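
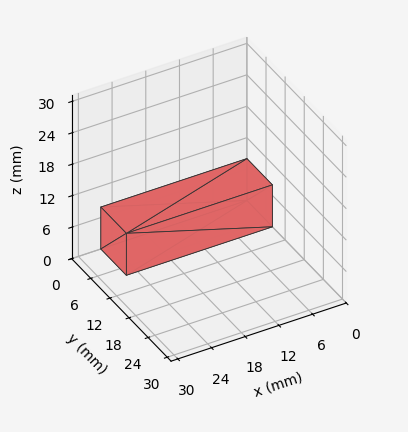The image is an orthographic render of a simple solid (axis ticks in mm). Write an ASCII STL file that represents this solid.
Reading the render: the shape is a rectangular box, roughly 26 × 8 mm footprint and 8 mm tall (dimensions read to the nearest mm from the axis ticks). For the STL, each face is triangulated and given an outward normal.

solid part
  facet normal 0.0000 0.0000 -1.0000
    outer loop
      vertex 26.000 8.000 0.000
      vertex 26.000 0.000 0.000
      vertex 0.000 0.000 0.000
    endloop
  endfacet
  facet normal 0.0000 0.0000 -1.0000
    outer loop
      vertex 0.000 8.000 0.000
      vertex 26.000 8.000 0.000
      vertex 0.000 0.000 0.000
    endloop
  endfacet
  facet normal 0.0000 0.0000 1.0000
    outer loop
      vertex 0.000 0.000 8.000
      vertex 26.000 0.000 8.000
      vertex 26.000 8.000 8.000
    endloop
  endfacet
  facet normal 0.0000 0.0000 1.0000
    outer loop
      vertex 0.000 0.000 8.000
      vertex 26.000 8.000 8.000
      vertex 0.000 8.000 8.000
    endloop
  endfacet
  facet normal 0.0000 -1.0000 0.0000
    outer loop
      vertex 0.000 0.000 0.000
      vertex 26.000 0.000 0.000
      vertex 26.000 0.000 8.000
    endloop
  endfacet
  facet normal 0.0000 -1.0000 0.0000
    outer loop
      vertex 0.000 0.000 0.000
      vertex 26.000 0.000 8.000
      vertex 0.000 0.000 8.000
    endloop
  endfacet
  facet normal 0.0000 1.0000 0.0000
    outer loop
      vertex 26.000 8.000 8.000
      vertex 26.000 8.000 0.000
      vertex 0.000 8.000 0.000
    endloop
  endfacet
  facet normal 0.0000 1.0000 0.0000
    outer loop
      vertex 0.000 8.000 8.000
      vertex 26.000 8.000 8.000
      vertex 0.000 8.000 0.000
    endloop
  endfacet
  facet normal -1.0000 0.0000 0.0000
    outer loop
      vertex 0.000 8.000 8.000
      vertex 0.000 8.000 0.000
      vertex 0.000 0.000 0.000
    endloop
  endfacet
  facet normal -1.0000 0.0000 0.0000
    outer loop
      vertex 0.000 0.000 8.000
      vertex 0.000 8.000 8.000
      vertex 0.000 0.000 0.000
    endloop
  endfacet
  facet normal 1.0000 0.0000 0.0000
    outer loop
      vertex 26.000 0.000 0.000
      vertex 26.000 8.000 0.000
      vertex 26.000 8.000 8.000
    endloop
  endfacet
  facet normal 1.0000 0.0000 0.0000
    outer loop
      vertex 26.000 0.000 0.000
      vertex 26.000 8.000 8.000
      vertex 26.000 0.000 8.000
    endloop
  endfacet
endsolid part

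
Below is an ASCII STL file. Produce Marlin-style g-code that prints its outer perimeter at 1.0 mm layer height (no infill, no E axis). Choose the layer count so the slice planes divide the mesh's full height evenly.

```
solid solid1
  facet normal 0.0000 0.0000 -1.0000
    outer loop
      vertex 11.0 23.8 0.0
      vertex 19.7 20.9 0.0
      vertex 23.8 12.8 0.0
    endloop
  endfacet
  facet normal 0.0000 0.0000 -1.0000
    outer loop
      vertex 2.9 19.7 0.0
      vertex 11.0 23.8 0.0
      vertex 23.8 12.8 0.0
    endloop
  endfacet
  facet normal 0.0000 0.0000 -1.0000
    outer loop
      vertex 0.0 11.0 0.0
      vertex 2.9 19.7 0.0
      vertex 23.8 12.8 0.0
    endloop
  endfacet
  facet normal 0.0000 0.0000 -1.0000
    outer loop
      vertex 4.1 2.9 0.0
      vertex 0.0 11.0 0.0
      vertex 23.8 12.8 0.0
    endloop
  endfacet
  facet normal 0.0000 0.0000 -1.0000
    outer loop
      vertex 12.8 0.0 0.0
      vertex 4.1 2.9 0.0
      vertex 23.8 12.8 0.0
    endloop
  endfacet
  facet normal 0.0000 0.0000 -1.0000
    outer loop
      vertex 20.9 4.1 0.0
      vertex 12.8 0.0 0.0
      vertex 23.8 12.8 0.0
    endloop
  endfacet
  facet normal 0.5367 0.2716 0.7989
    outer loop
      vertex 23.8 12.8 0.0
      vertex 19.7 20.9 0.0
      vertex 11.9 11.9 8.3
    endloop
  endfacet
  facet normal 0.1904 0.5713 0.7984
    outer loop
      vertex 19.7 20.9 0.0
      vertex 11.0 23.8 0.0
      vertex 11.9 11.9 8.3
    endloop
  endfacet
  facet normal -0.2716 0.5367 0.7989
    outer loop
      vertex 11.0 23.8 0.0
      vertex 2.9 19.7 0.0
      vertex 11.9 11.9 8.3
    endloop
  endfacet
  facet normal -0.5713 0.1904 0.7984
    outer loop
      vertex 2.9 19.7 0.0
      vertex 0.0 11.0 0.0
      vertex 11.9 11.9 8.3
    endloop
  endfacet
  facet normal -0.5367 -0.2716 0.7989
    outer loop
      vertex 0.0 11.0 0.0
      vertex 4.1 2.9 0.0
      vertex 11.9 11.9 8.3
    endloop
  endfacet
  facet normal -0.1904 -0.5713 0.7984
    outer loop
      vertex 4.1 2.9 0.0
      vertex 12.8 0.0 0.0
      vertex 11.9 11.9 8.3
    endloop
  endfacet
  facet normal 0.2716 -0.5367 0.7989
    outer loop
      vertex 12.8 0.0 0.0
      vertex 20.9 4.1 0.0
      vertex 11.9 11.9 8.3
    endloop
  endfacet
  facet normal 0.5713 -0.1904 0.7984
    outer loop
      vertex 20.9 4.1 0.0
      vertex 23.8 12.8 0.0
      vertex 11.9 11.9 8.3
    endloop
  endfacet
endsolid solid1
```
; perimeter-only toolpath
G21 ; units = mm
G90 ; absolute positioning
G28 ; home
; layer 1
G0 Z1.0
G0 X22.3 Y12.7
G1 X18.7 Y19.8
G1 X11.1 Y22.3
G1 X4.0 Y18.7
G1 X1.5 Y11.1
G1 X5.1 Y4.0
G1 X12.7 Y1.5
G1 X19.8 Y5.1
G1 X22.3 Y12.7
; layer 2
G0 Z2.1
G0 X20.8 Y12.6
G1 X17.8 Y18.6
G1 X11.2 Y20.8
G1 X5.2 Y17.8
G1 X3.0 Y11.2
G1 X6.0 Y5.2
G1 X12.6 Y3.0
G1 X18.6 Y6.0
G1 X20.8 Y12.6
; layer 3
G0 Z3.1
G0 X19.3 Y12.5
G1 X16.8 Y17.5
G1 X11.3 Y19.3
G1 X6.3 Y16.8
G1 X4.5 Y11.3
G1 X7.0 Y6.3
G1 X12.5 Y4.5
G1 X17.5 Y7.0
G1 X19.3 Y12.5
; layer 4
G0 Z4.2
G0 X17.9 Y12.4
G1 X15.8 Y16.4
G1 X11.4 Y17.9
G1 X7.4 Y15.8
G1 X6.0 Y11.4
G1 X8.0 Y7.4
G1 X12.4 Y6.0
G1 X16.4 Y8.0
G1 X17.9 Y12.4
; layer 5
G0 Z5.2
G0 X16.4 Y12.2
G1 X14.8 Y15.3
G1 X11.6 Y16.4
G1 X8.5 Y14.8
G1 X7.4 Y11.6
G1 X9.0 Y8.5
G1 X12.2 Y7.4
G1 X15.3 Y9.0
G1 X16.4 Y12.2
; layer 6
G0 Z6.2
G0 X14.9 Y12.1
G1 X13.9 Y14.2
G1 X11.7 Y14.9
G1 X9.7 Y13.9
G1 X8.9 Y11.7
G1 X10.0 Y9.7
G1 X12.1 Y8.9
G1 X14.2 Y10.0
G1 X14.9 Y12.1
; layer 7
G0 Z7.3
G0 X13.4 Y12.0
G1 X12.9 Y13.0
G1 X11.8 Y13.4
G1 X10.8 Y12.9
G1 X10.4 Y11.8
G1 X10.9 Y10.8
G1 X12.0 Y10.4
G1 X13.0 Y10.9
G1 X13.4 Y12.0
M2 ; end

The solid is a regular 8-sided pyramid, base circumscribed radius ≈ 11.9 mm, apex at z ≈ 8.3 mm. Slicing at Δz = 1.0 mm — 8 equal slices spanning the solid's height, so layer i sits at z = i·h/8 — gives 7 non-empty perimeters. Each is a 8-segment closed polygon; G0 lifts to the layer z and rapids to the start vertex, then G1 traces the edges. The cross-section shrinks linearly with z (the slice at the apex is degenerate and omitted).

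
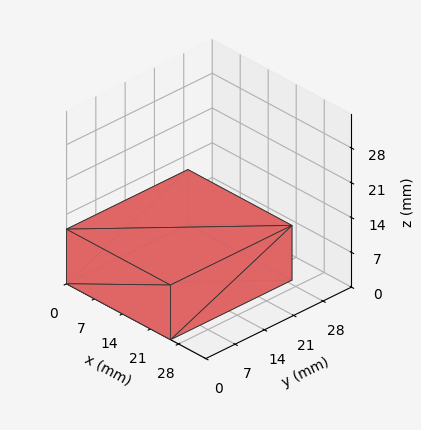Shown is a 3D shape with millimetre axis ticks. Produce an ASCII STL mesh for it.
Reading the render: the shape is a rectangular box, roughly 26 × 29 mm footprint and 11 mm tall (dimensions read to the nearest mm from the axis ticks). For the STL, each face is triangulated and given an outward normal.

solid part
  facet normal 0.0000 0.0000 -1.0000
    outer loop
      vertex 26.000 29.000 0.000
      vertex 26.000 0.000 0.000
      vertex 0.000 0.000 0.000
    endloop
  endfacet
  facet normal 0.0000 0.0000 -1.0000
    outer loop
      vertex 0.000 29.000 0.000
      vertex 26.000 29.000 0.000
      vertex 0.000 0.000 0.000
    endloop
  endfacet
  facet normal 0.0000 0.0000 1.0000
    outer loop
      vertex 0.000 0.000 11.000
      vertex 26.000 0.000 11.000
      vertex 26.000 29.000 11.000
    endloop
  endfacet
  facet normal 0.0000 0.0000 1.0000
    outer loop
      vertex 0.000 0.000 11.000
      vertex 26.000 29.000 11.000
      vertex 0.000 29.000 11.000
    endloop
  endfacet
  facet normal 0.0000 -1.0000 0.0000
    outer loop
      vertex 0.000 0.000 0.000
      vertex 26.000 0.000 0.000
      vertex 26.000 0.000 11.000
    endloop
  endfacet
  facet normal 0.0000 -1.0000 0.0000
    outer loop
      vertex 0.000 0.000 0.000
      vertex 26.000 0.000 11.000
      vertex 0.000 0.000 11.000
    endloop
  endfacet
  facet normal 0.0000 1.0000 0.0000
    outer loop
      vertex 26.000 29.000 11.000
      vertex 26.000 29.000 0.000
      vertex 0.000 29.000 0.000
    endloop
  endfacet
  facet normal 0.0000 1.0000 0.0000
    outer loop
      vertex 0.000 29.000 11.000
      vertex 26.000 29.000 11.000
      vertex 0.000 29.000 0.000
    endloop
  endfacet
  facet normal -1.0000 0.0000 0.0000
    outer loop
      vertex 0.000 29.000 11.000
      vertex 0.000 29.000 0.000
      vertex 0.000 0.000 0.000
    endloop
  endfacet
  facet normal -1.0000 0.0000 0.0000
    outer loop
      vertex 0.000 0.000 11.000
      vertex 0.000 29.000 11.000
      vertex 0.000 0.000 0.000
    endloop
  endfacet
  facet normal 1.0000 0.0000 0.0000
    outer loop
      vertex 26.000 0.000 0.000
      vertex 26.000 29.000 0.000
      vertex 26.000 29.000 11.000
    endloop
  endfacet
  facet normal 1.0000 0.0000 0.0000
    outer loop
      vertex 26.000 0.000 0.000
      vertex 26.000 29.000 11.000
      vertex 26.000 0.000 11.000
    endloop
  endfacet
endsolid part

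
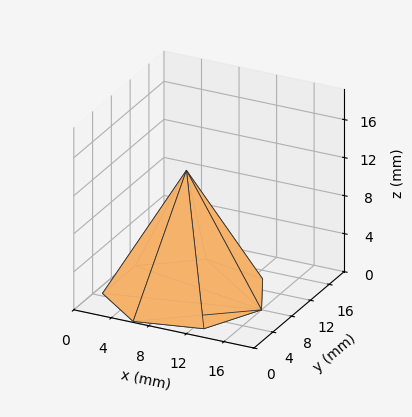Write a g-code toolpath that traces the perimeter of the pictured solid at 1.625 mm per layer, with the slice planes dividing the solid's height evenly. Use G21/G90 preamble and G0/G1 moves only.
Reading the render: the shape is a regular 7-sided pyramid, base circumscribed radius ≈ 8 mm, apex at z ≈ 13 mm (dimensions read to the nearest mm from the axis ticks). For the g-code, the solid's height is divided into equal slices at the stated Δz and each level perimeter traced with G1 moves after a G0 lift.

; perimeter-only toolpath
G21 ; units = mm
G90 ; absolute positioning
G28 ; home
; layer 1
G0 Z1.625
G0 X15.000 Y8.000
G1 X12.364 Y13.473
G1 X6.442 Y14.824
G1 X1.693 Y11.037
G1 X1.693 Y4.963
G1 X6.442 Y1.176
G1 X12.364 Y2.527
G1 X15.000 Y8.000
; layer 2
G0 Z3.250
G0 X14.000 Y8.000
G1 X11.741 Y12.691
G1 X6.665 Y13.849
G1 X2.594 Y10.603
G1 X2.594 Y5.397
G1 X6.665 Y2.151
G1 X11.741 Y3.309
G1 X14.000 Y8.000
; layer 3
G0 Z4.875
G0 X13.000 Y8.000
G1 X11.117 Y11.909
G1 X6.887 Y12.874
G1 X3.495 Y10.169
G1 X3.495 Y5.831
G1 X6.887 Y3.126
G1 X11.117 Y4.091
G1 X13.000 Y8.000
; layer 4
G0 Z6.500
G0 X12.000 Y8.000
G1 X10.494 Y11.128
G1 X7.110 Y11.899
G1 X4.396 Y9.736
G1 X4.396 Y6.264
G1 X7.110 Y4.101
G1 X10.494 Y4.873
G1 X12.000 Y8.000
; layer 5
G0 Z8.125
G0 X11.000 Y8.000
G1 X9.870 Y10.346
G1 X7.332 Y10.925
G1 X5.297 Y9.302
G1 X5.297 Y6.698
G1 X7.332 Y5.075
G1 X9.870 Y5.654
G1 X11.000 Y8.000
; layer 6
G0 Z9.750
G0 X10.000 Y8.000
G1 X9.247 Y9.564
G1 X7.555 Y9.950
G1 X6.198 Y8.868
G1 X6.198 Y7.132
G1 X7.555 Y6.050
G1 X9.247 Y6.436
G1 X10.000 Y8.000
; layer 7
G0 Z11.375
G0 X9.000 Y8.000
G1 X8.623 Y8.782
G1 X7.777 Y8.975
G1 X7.099 Y8.434
G1 X7.099 Y7.566
G1 X7.777 Y7.025
G1 X8.623 Y7.218
G1 X9.000 Y8.000
M2 ; end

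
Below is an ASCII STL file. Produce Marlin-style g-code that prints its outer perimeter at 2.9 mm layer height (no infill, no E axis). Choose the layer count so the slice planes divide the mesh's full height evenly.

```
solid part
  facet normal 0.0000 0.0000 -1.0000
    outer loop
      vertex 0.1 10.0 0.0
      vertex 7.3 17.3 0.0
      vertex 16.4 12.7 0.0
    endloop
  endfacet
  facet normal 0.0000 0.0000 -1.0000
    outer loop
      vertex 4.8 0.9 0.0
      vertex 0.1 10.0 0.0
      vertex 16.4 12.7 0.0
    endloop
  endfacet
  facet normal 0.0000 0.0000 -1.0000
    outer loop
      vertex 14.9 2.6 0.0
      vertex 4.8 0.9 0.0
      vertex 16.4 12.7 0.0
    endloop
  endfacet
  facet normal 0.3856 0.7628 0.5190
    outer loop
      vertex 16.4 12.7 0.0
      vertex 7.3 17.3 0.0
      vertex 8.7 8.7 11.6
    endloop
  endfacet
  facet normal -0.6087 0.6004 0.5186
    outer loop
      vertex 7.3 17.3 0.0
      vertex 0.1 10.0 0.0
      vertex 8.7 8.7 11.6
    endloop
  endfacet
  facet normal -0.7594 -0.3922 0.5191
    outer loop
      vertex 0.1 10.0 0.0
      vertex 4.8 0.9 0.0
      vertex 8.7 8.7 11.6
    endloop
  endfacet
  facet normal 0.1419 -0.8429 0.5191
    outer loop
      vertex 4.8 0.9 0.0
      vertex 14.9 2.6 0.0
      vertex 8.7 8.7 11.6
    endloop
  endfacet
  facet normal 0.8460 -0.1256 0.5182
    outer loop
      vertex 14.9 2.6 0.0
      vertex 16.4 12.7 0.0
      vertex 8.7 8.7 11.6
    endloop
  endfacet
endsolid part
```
; perimeter-only toolpath
G21 ; units = mm
G90 ; absolute positioning
G28 ; home
; layer 1
G0 Z2.9
G0 X14.5 Y11.7
G1 X7.6 Y15.2
G1 X2.2 Y9.7
G1 X5.8 Y2.8
G1 X13.4 Y4.1
G1 X14.5 Y11.7
; layer 2
G0 Z5.8
G0 X12.5 Y10.7
G1 X8.0 Y13.0
G1 X4.4 Y9.3
G1 X6.8 Y4.8
G1 X11.8 Y5.6
G1 X12.5 Y10.7
; layer 3
G0 Z8.7
G0 X10.6 Y9.7
G1 X8.3 Y10.8
G1 X6.5 Y9.0
G1 X7.7 Y6.7
G1 X10.2 Y7.2
G1 X10.6 Y9.7
M2 ; end

The solid is a regular 5-sided pyramid, base circumscribed radius ≈ 8.7 mm, apex at z ≈ 11.6 mm. Slicing at Δz = 2.9 mm — 4 equal slices spanning the solid's height, so layer i sits at z = i·h/4 — gives 3 non-empty perimeters. Each is a 5-segment closed polygon; G0 lifts to the layer z and rapids to the start vertex, then G1 traces the edges. The cross-section shrinks linearly with z (the slice at the apex is degenerate and omitted).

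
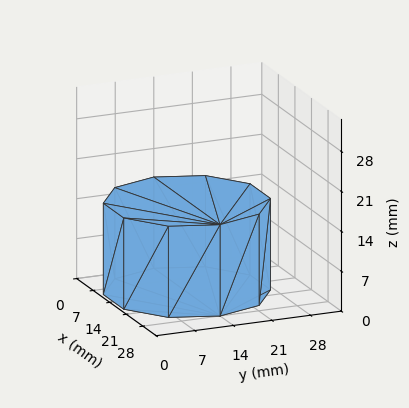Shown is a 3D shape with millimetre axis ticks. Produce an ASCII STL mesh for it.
Reading the render: the shape is a regular 10-sided prism (a cylinder approximated with 10 flat sides), circumscribed radius ≈ 14 mm, height ≈ 16 mm (dimensions read to the nearest mm from the axis ticks). For the STL, each face is triangulated and given an outward normal.

solid part
  facet normal 0.0000 0.0000 -1.0000
    outer loop
      vertex 18.326 27.315 0.000
      vertex 25.326 22.229 0.000
      vertex 28.000 14.000 0.000
    endloop
  endfacet
  facet normal 0.0000 0.0000 -1.0000
    outer loop
      vertex 9.674 27.315 0.000
      vertex 18.326 27.315 0.000
      vertex 28.000 14.000 0.000
    endloop
  endfacet
  facet normal 0.0000 0.0000 -1.0000
    outer loop
      vertex 2.674 22.229 0.000
      vertex 9.674 27.315 0.000
      vertex 28.000 14.000 0.000
    endloop
  endfacet
  facet normal 0.0000 0.0000 -1.0000
    outer loop
      vertex 0.000 14.000 0.000
      vertex 2.674 22.229 0.000
      vertex 28.000 14.000 0.000
    endloop
  endfacet
  facet normal 0.0000 0.0000 -1.0000
    outer loop
      vertex 2.674 5.771 0.000
      vertex 0.000 14.000 0.000
      vertex 28.000 14.000 0.000
    endloop
  endfacet
  facet normal 0.0000 0.0000 -1.0000
    outer loop
      vertex 9.674 0.685 0.000
      vertex 2.674 5.771 0.000
      vertex 28.000 14.000 0.000
    endloop
  endfacet
  facet normal 0.0000 0.0000 -1.0000
    outer loop
      vertex 18.326 0.685 0.000
      vertex 9.674 0.685 0.000
      vertex 28.000 14.000 0.000
    endloop
  endfacet
  facet normal 0.0000 0.0000 -1.0000
    outer loop
      vertex 25.326 5.771 0.000
      vertex 18.326 0.685 0.000
      vertex 28.000 14.000 0.000
    endloop
  endfacet
  facet normal 0.0000 0.0000 1.0000
    outer loop
      vertex 28.000 14.000 16.000
      vertex 25.326 22.229 16.000
      vertex 18.326 27.315 16.000
    endloop
  endfacet
  facet normal 0.0000 0.0000 1.0000
    outer loop
      vertex 28.000 14.000 16.000
      vertex 18.326 27.315 16.000
      vertex 9.674 27.315 16.000
    endloop
  endfacet
  facet normal 0.0000 0.0000 1.0000
    outer loop
      vertex 28.000 14.000 16.000
      vertex 9.674 27.315 16.000
      vertex 2.674 22.229 16.000
    endloop
  endfacet
  facet normal 0.0000 0.0000 1.0000
    outer loop
      vertex 28.000 14.000 16.000
      vertex 2.674 22.229 16.000
      vertex 0.000 14.000 16.000
    endloop
  endfacet
  facet normal 0.0000 0.0000 1.0000
    outer loop
      vertex 28.000 14.000 16.000
      vertex 0.000 14.000 16.000
      vertex 2.674 5.771 16.000
    endloop
  endfacet
  facet normal 0.0000 0.0000 1.0000
    outer loop
      vertex 28.000 14.000 16.000
      vertex 2.674 5.771 16.000
      vertex 9.674 0.685 16.000
    endloop
  endfacet
  facet normal 0.0000 0.0000 1.0000
    outer loop
      vertex 28.000 14.000 16.000
      vertex 9.674 0.685 16.000
      vertex 18.326 0.685 16.000
    endloop
  endfacet
  facet normal 0.0000 0.0000 1.0000
    outer loop
      vertex 28.000 14.000 16.000
      vertex 18.326 0.685 16.000
      vertex 25.326 5.771 16.000
    endloop
  endfacet
  facet normal 0.9510 0.3090 0.0000
    outer loop
      vertex 28.000 14.000 0.000
      vertex 25.326 22.229 0.000
      vertex 25.326 22.229 16.000
    endloop
  endfacet
  facet normal 0.9510 0.3090 0.0000
    outer loop
      vertex 28.000 14.000 0.000
      vertex 25.326 22.229 16.000
      vertex 28.000 14.000 16.000
    endloop
  endfacet
  facet normal 0.5878 0.8090 0.0000
    outer loop
      vertex 25.326 22.229 0.000
      vertex 18.326 27.315 0.000
      vertex 18.326 27.315 16.000
    endloop
  endfacet
  facet normal 0.5878 0.8090 0.0000
    outer loop
      vertex 25.326 22.229 0.000
      vertex 18.326 27.315 16.000
      vertex 25.326 22.229 16.000
    endloop
  endfacet
  facet normal 0.0000 1.0000 0.0000
    outer loop
      vertex 18.326 27.315 0.000
      vertex 9.674 27.315 0.000
      vertex 9.674 27.315 16.000
    endloop
  endfacet
  facet normal 0.0000 1.0000 0.0000
    outer loop
      vertex 18.326 27.315 0.000
      vertex 9.674 27.315 16.000
      vertex 18.326 27.315 16.000
    endloop
  endfacet
  facet normal -0.5878 0.8090 0.0000
    outer loop
      vertex 9.674 27.315 0.000
      vertex 2.674 22.229 0.000
      vertex 2.674 22.229 16.000
    endloop
  endfacet
  facet normal -0.5878 0.8090 0.0000
    outer loop
      vertex 9.674 27.315 0.000
      vertex 2.674 22.229 16.000
      vertex 9.674 27.315 16.000
    endloop
  endfacet
  facet normal -0.9510 0.3090 0.0000
    outer loop
      vertex 2.674 22.229 0.000
      vertex 0.000 14.000 0.000
      vertex 0.000 14.000 16.000
    endloop
  endfacet
  facet normal -0.9510 0.3090 0.0000
    outer loop
      vertex 2.674 22.229 0.000
      vertex 0.000 14.000 16.000
      vertex 2.674 22.229 16.000
    endloop
  endfacet
  facet normal -0.9510 -0.3090 0.0000
    outer loop
      vertex 0.000 14.000 0.000
      vertex 2.674 5.771 0.000
      vertex 2.674 5.771 16.000
    endloop
  endfacet
  facet normal -0.9510 -0.3090 0.0000
    outer loop
      vertex 0.000 14.000 0.000
      vertex 2.674 5.771 16.000
      vertex 0.000 14.000 16.000
    endloop
  endfacet
  facet normal -0.5878 -0.8090 0.0000
    outer loop
      vertex 2.674 5.771 0.000
      vertex 9.674 0.685 0.000
      vertex 9.674 0.685 16.000
    endloop
  endfacet
  facet normal -0.5878 -0.8090 0.0000
    outer loop
      vertex 2.674 5.771 0.000
      vertex 9.674 0.685 16.000
      vertex 2.674 5.771 16.000
    endloop
  endfacet
  facet normal 0.0000 -1.0000 0.0000
    outer loop
      vertex 9.674 0.685 0.000
      vertex 18.326 0.685 0.000
      vertex 18.326 0.685 16.000
    endloop
  endfacet
  facet normal 0.0000 -1.0000 0.0000
    outer loop
      vertex 9.674 0.685 0.000
      vertex 18.326 0.685 16.000
      vertex 9.674 0.685 16.000
    endloop
  endfacet
  facet normal 0.5878 -0.8090 0.0000
    outer loop
      vertex 18.326 0.685 0.000
      vertex 25.326 5.771 0.000
      vertex 25.326 5.771 16.000
    endloop
  endfacet
  facet normal 0.5878 -0.8090 0.0000
    outer loop
      vertex 18.326 0.685 0.000
      vertex 25.326 5.771 16.000
      vertex 18.326 0.685 16.000
    endloop
  endfacet
  facet normal 0.9510 -0.3090 0.0000
    outer loop
      vertex 25.326 5.771 0.000
      vertex 28.000 14.000 0.000
      vertex 28.000 14.000 16.000
    endloop
  endfacet
  facet normal 0.9510 -0.3090 0.0000
    outer loop
      vertex 25.326 5.771 0.000
      vertex 28.000 14.000 16.000
      vertex 25.326 5.771 16.000
    endloop
  endfacet
endsolid part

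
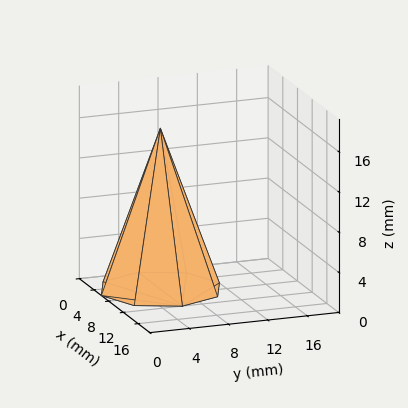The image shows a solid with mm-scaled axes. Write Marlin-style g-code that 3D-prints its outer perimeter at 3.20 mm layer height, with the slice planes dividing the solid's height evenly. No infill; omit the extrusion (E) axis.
Reading the render: the shape is a regular 8-sided pyramid, base circumscribed radius ≈ 6 mm, apex at z ≈ 16 mm (dimensions read to the nearest mm from the axis ticks). For the g-code, the solid's height is divided into equal slices at the stated Δz and each level perimeter traced with G1 moves after a G0 lift.

; perimeter-only toolpath
G21 ; units = mm
G90 ; absolute positioning
G28 ; home
; layer 1
G0 Z3.20
G0 X10.80 Y6.00
G1 X9.39 Y9.39
G1 X6.00 Y10.80
G1 X2.61 Y9.39
G1 X1.20 Y6.00
G1 X2.61 Y2.61
G1 X6.00 Y1.20
G1 X9.39 Y2.61
G1 X10.80 Y6.00
; layer 2
G0 Z6.40
G0 X9.60 Y6.00
G1 X8.54 Y8.54
G1 X6.00 Y9.60
G1 X3.46 Y8.54
G1 X2.40 Y6.00
G1 X3.46 Y3.46
G1 X6.00 Y2.40
G1 X8.54 Y3.46
G1 X9.60 Y6.00
; layer 3
G0 Z9.60
G0 X8.40 Y6.00
G1 X7.70 Y7.70
G1 X6.00 Y8.40
G1 X4.30 Y7.70
G1 X3.60 Y6.00
G1 X4.30 Y4.30
G1 X6.00 Y3.60
G1 X7.70 Y4.30
G1 X8.40 Y6.00
; layer 4
G0 Z12.80
G0 X7.20 Y6.00
G1 X6.85 Y6.85
G1 X6.00 Y7.20
G1 X5.15 Y6.85
G1 X4.80 Y6.00
G1 X5.15 Y5.15
G1 X6.00 Y4.80
G1 X6.85 Y5.15
G1 X7.20 Y6.00
M2 ; end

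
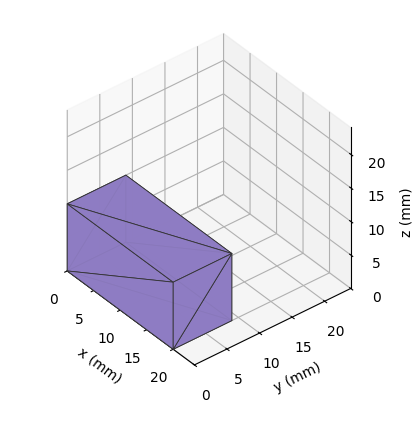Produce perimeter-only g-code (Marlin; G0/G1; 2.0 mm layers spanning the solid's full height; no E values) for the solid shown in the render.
Reading the render: the shape is a rectangular box, roughly 20 × 9 mm footprint and 10 mm tall (dimensions read to the nearest mm from the axis ticks). For the g-code, the solid's height is divided into equal slices at the stated Δz and each level perimeter traced with G1 moves after a G0 lift.

; perimeter-only toolpath
G21 ; units = mm
G90 ; absolute positioning
G28 ; home
; layer 1
G0 Z2.0
G0 X0.0 Y0.0
G1 X20.0 Y0.0
G1 X20.0 Y9.0
G1 X0.0 Y9.0
G1 X0.0 Y0.0
; layer 2
G0 Z4.0
G0 X0.0 Y0.0
G1 X20.0 Y0.0
G1 X20.0 Y9.0
G1 X0.0 Y9.0
G1 X0.0 Y0.0
; layer 3
G0 Z6.0
G0 X0.0 Y0.0
G1 X20.0 Y0.0
G1 X20.0 Y9.0
G1 X0.0 Y9.0
G1 X0.0 Y0.0
; layer 4
G0 Z8.0
G0 X0.0 Y0.0
G1 X20.0 Y0.0
G1 X20.0 Y9.0
G1 X0.0 Y9.0
G1 X0.0 Y0.0
; layer 5
G0 Z10.0
G0 X0.0 Y0.0
G1 X20.0 Y0.0
G1 X20.0 Y9.0
G1 X0.0 Y9.0
G1 X0.0 Y0.0
M2 ; end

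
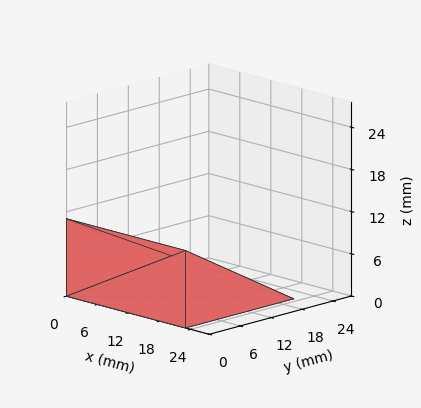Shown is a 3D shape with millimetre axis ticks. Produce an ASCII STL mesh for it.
Reading the render: the shape is a wedge (ramp): 23 × 21 mm base, rising to 11 mm along the y=0 edge and sloping linearly to z=0 at y=21 (dimensions read to the nearest mm from the axis ticks). For the STL, each face is triangulated and given an outward normal.

solid part
  facet normal 0.0000 0.0000 -1.0000
    outer loop
      vertex 23.0 21.0 0.0
      vertex 23.0 0.0 0.0
      vertex 0.0 0.0 0.0
    endloop
  endfacet
  facet normal 0.0000 0.0000 -1.0000
    outer loop
      vertex 0.0 21.0 0.0
      vertex 23.0 21.0 0.0
      vertex 0.0 0.0 0.0
    endloop
  endfacet
  facet normal 0.0000 -1.0000 0.0000
    outer loop
      vertex 0.0 0.0 0.0
      vertex 23.0 0.0 0.0
      vertex 23.0 0.0 11.0
    endloop
  endfacet
  facet normal 0.0000 -1.0000 0.0000
    outer loop
      vertex 0.0 0.0 0.0
      vertex 23.0 0.0 11.0
      vertex 0.0 0.0 11.0
    endloop
  endfacet
  facet normal 0.0000 0.4640 0.8858
    outer loop
      vertex 0.0 0.0 11.0
      vertex 23.0 0.0 11.0
      vertex 23.0 21.0 0.0
    endloop
  endfacet
  facet normal 0.0000 0.4640 0.8858
    outer loop
      vertex 0.0 0.0 11.0
      vertex 23.0 21.0 0.0
      vertex 0.0 21.0 0.0
    endloop
  endfacet
  facet normal -1.0000 0.0000 0.0000
    outer loop
      vertex 0.0 0.0 11.0
      vertex 0.0 21.0 0.0
      vertex 0.0 0.0 0.0
    endloop
  endfacet
  facet normal 1.0000 0.0000 0.0000
    outer loop
      vertex 23.0 0.0 0.0
      vertex 23.0 21.0 0.0
      vertex 23.0 0.0 11.0
    endloop
  endfacet
endsolid part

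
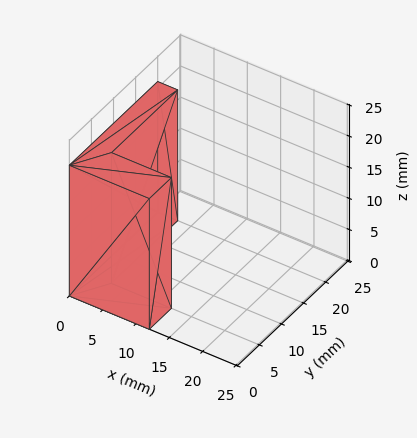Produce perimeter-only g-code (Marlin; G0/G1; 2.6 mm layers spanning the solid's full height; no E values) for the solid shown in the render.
Reading the render: the shape is an L-shaped prism: outer 12 × 20 mm, arm thicknesses ≈ 5 mm (horizontal) and 3 mm (vertical), extruded 21 mm in z (dimensions read to the nearest mm from the axis ticks). For the g-code, the solid's height is divided into equal slices at the stated Δz and each level perimeter traced with G1 moves after a G0 lift.

; perimeter-only toolpath
G21 ; units = mm
G90 ; absolute positioning
G28 ; home
; layer 1
G0 Z2.6
G0 X0.0 Y0.0
G1 X12.0 Y0.0
G1 X12.0 Y5.0
G1 X3.0 Y5.0
G1 X3.0 Y20.0
G1 X0.0 Y20.0
G1 X0.0 Y0.0
; layer 2
G0 Z5.2
G0 X0.0 Y0.0
G1 X12.0 Y0.0
G1 X12.0 Y5.0
G1 X3.0 Y5.0
G1 X3.0 Y20.0
G1 X0.0 Y20.0
G1 X0.0 Y0.0
; layer 3
G0 Z7.9
G0 X0.0 Y0.0
G1 X12.0 Y0.0
G1 X12.0 Y5.0
G1 X3.0 Y5.0
G1 X3.0 Y20.0
G1 X0.0 Y20.0
G1 X0.0 Y0.0
; layer 4
G0 Z10.5
G0 X0.0 Y0.0
G1 X12.0 Y0.0
G1 X12.0 Y5.0
G1 X3.0 Y5.0
G1 X3.0 Y20.0
G1 X0.0 Y20.0
G1 X0.0 Y0.0
; layer 5
G0 Z13.1
G0 X0.0 Y0.0
G1 X12.0 Y0.0
G1 X12.0 Y5.0
G1 X3.0 Y5.0
G1 X3.0 Y20.0
G1 X0.0 Y20.0
G1 X0.0 Y0.0
; layer 6
G0 Z15.8
G0 X0.0 Y0.0
G1 X12.0 Y0.0
G1 X12.0 Y5.0
G1 X3.0 Y5.0
G1 X3.0 Y20.0
G1 X0.0 Y20.0
G1 X0.0 Y0.0
; layer 7
G0 Z18.4
G0 X0.0 Y0.0
G1 X12.0 Y0.0
G1 X12.0 Y5.0
G1 X3.0 Y5.0
G1 X3.0 Y20.0
G1 X0.0 Y20.0
G1 X0.0 Y0.0
; layer 8
G0 Z21.0
G0 X0.0 Y0.0
G1 X12.0 Y0.0
G1 X12.0 Y5.0
G1 X3.0 Y5.0
G1 X3.0 Y20.0
G1 X0.0 Y20.0
G1 X0.0 Y0.0
M2 ; end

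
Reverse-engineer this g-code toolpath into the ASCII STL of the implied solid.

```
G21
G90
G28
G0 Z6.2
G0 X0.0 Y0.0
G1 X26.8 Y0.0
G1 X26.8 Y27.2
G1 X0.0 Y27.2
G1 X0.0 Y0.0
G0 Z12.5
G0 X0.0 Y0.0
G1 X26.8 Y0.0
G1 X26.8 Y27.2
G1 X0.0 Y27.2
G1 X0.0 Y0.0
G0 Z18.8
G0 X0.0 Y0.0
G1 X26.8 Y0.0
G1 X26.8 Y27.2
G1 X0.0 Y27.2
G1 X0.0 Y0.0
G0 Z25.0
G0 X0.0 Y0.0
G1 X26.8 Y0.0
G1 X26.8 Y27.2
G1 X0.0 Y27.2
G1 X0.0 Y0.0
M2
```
solid part
  facet normal 0.0000 0.0000 -1.0000
    outer loop
      vertex 26.8 27.2 0.0
      vertex 26.8 0.0 0.0
      vertex 0.0 0.0 0.0
    endloop
  endfacet
  facet normal 0.0000 0.0000 -1.0000
    outer loop
      vertex 0.0 27.2 0.0
      vertex 26.8 27.2 0.0
      vertex 0.0 0.0 0.0
    endloop
  endfacet
  facet normal 0.0000 0.0000 1.0000
    outer loop
      vertex 0.0 0.0 25.0
      vertex 26.8 0.0 25.0
      vertex 26.8 27.2 25.0
    endloop
  endfacet
  facet normal 0.0000 0.0000 1.0000
    outer loop
      vertex 0.0 0.0 25.0
      vertex 26.8 27.2 25.0
      vertex 0.0 27.2 25.0
    endloop
  endfacet
  facet normal 0.0000 -1.0000 0.0000
    outer loop
      vertex 0.0 0.0 0.0
      vertex 26.8 0.0 0.0
      vertex 26.8 0.0 25.0
    endloop
  endfacet
  facet normal 0.0000 -1.0000 0.0000
    outer loop
      vertex 0.0 0.0 0.0
      vertex 26.8 0.0 25.0
      vertex 0.0 0.0 25.0
    endloop
  endfacet
  facet normal 0.0000 1.0000 0.0000
    outer loop
      vertex 26.8 27.2 25.0
      vertex 26.8 27.2 0.0
      vertex 0.0 27.2 0.0
    endloop
  endfacet
  facet normal 0.0000 1.0000 0.0000
    outer loop
      vertex 0.0 27.2 25.0
      vertex 26.8 27.2 25.0
      vertex 0.0 27.2 0.0
    endloop
  endfacet
  facet normal -1.0000 0.0000 0.0000
    outer loop
      vertex 0.0 27.2 25.0
      vertex 0.0 27.2 0.0
      vertex 0.0 0.0 0.0
    endloop
  endfacet
  facet normal -1.0000 0.0000 0.0000
    outer loop
      vertex 0.0 0.0 25.0
      vertex 0.0 27.2 25.0
      vertex 0.0 0.0 0.0
    endloop
  endfacet
  facet normal 1.0000 0.0000 0.0000
    outer loop
      vertex 26.8 0.0 0.0
      vertex 26.8 27.2 0.0
      vertex 26.8 27.2 25.0
    endloop
  endfacet
  facet normal 1.0000 0.0000 0.0000
    outer loop
      vertex 26.8 0.0 0.0
      vertex 26.8 27.2 25.0
      vertex 26.8 0.0 25.0
    endloop
  endfacet
endsolid part

The G0 Z moves step by Δz≈6.2 mm. Every layer's G1 loop is the same polygon, so the solid is a straight extrusion of it from z=0 to z≈25. Closing with flat bottom and top caps and triangulating gives 12 facets — a rectangular box, roughly 26.8 × 27.2 mm footprint and 25 mm tall.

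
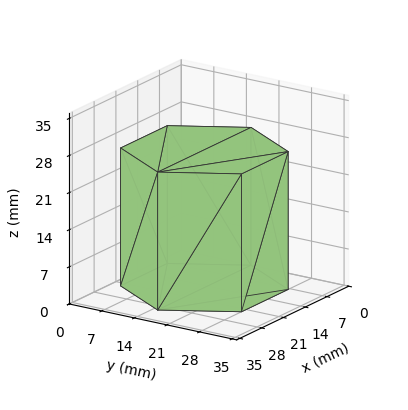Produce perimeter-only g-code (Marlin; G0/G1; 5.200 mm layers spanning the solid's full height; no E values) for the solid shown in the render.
Reading the render: the shape is a regular 6-sided prism (a cylinder approximated with 6 flat sides), circumscribed radius ≈ 15 mm, height ≈ 26 mm (dimensions read to the nearest mm from the axis ticks). For the g-code, the solid's height is divided into equal slices at the stated Δz and each level perimeter traced with G1 moves after a G0 lift.

; perimeter-only toolpath
G21 ; units = mm
G90 ; absolute positioning
G28 ; home
; layer 1
G0 Z5.200
G0 X30.000 Y15.000
G1 X22.500 Y27.990
G1 X7.500 Y27.990
G1 X0.000 Y15.000
G1 X7.500 Y2.010
G1 X22.500 Y2.010
G1 X30.000 Y15.000
; layer 2
G0 Z10.400
G0 X30.000 Y15.000
G1 X22.500 Y27.990
G1 X7.500 Y27.990
G1 X0.000 Y15.000
G1 X7.500 Y2.010
G1 X22.500 Y2.010
G1 X30.000 Y15.000
; layer 3
G0 Z15.600
G0 X30.000 Y15.000
G1 X22.500 Y27.990
G1 X7.500 Y27.990
G1 X0.000 Y15.000
G1 X7.500 Y2.010
G1 X22.500 Y2.010
G1 X30.000 Y15.000
; layer 4
G0 Z20.800
G0 X30.000 Y15.000
G1 X22.500 Y27.990
G1 X7.500 Y27.990
G1 X0.000 Y15.000
G1 X7.500 Y2.010
G1 X22.500 Y2.010
G1 X30.000 Y15.000
; layer 5
G0 Z26.000
G0 X30.000 Y15.000
G1 X22.500 Y27.990
G1 X7.500 Y27.990
G1 X0.000 Y15.000
G1 X7.500 Y2.010
G1 X22.500 Y2.010
G1 X30.000 Y15.000
M2 ; end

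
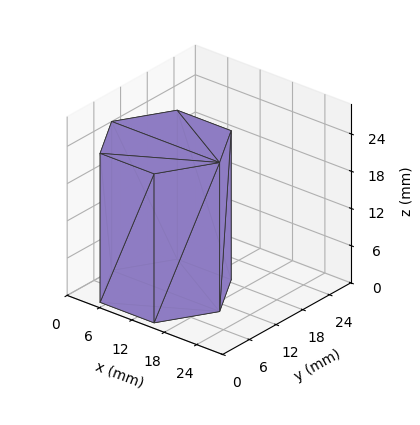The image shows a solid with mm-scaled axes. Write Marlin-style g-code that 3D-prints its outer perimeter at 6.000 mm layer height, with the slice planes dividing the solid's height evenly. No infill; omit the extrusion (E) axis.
Reading the render: the shape is a regular 6-sided prism (a cylinder approximated with 6 flat sides), circumscribed radius ≈ 10 mm, height ≈ 24 mm (dimensions read to the nearest mm from the axis ticks). For the g-code, the solid's height is divided into equal slices at the stated Δz and each level perimeter traced with G1 moves after a G0 lift.

; perimeter-only toolpath
G21 ; units = mm
G90 ; absolute positioning
G28 ; home
; layer 1
G0 Z6.000
G0 X20.000 Y10.000
G1 X15.000 Y18.660
G1 X5.000 Y18.660
G1 X0.000 Y10.000
G1 X5.000 Y1.340
G1 X15.000 Y1.340
G1 X20.000 Y10.000
; layer 2
G0 Z12.000
G0 X20.000 Y10.000
G1 X15.000 Y18.660
G1 X5.000 Y18.660
G1 X0.000 Y10.000
G1 X5.000 Y1.340
G1 X15.000 Y1.340
G1 X20.000 Y10.000
; layer 3
G0 Z18.000
G0 X20.000 Y10.000
G1 X15.000 Y18.660
G1 X5.000 Y18.660
G1 X0.000 Y10.000
G1 X5.000 Y1.340
G1 X15.000 Y1.340
G1 X20.000 Y10.000
; layer 4
G0 Z24.000
G0 X20.000 Y10.000
G1 X15.000 Y18.660
G1 X5.000 Y18.660
G1 X0.000 Y10.000
G1 X5.000 Y1.340
G1 X15.000 Y1.340
G1 X20.000 Y10.000
M2 ; end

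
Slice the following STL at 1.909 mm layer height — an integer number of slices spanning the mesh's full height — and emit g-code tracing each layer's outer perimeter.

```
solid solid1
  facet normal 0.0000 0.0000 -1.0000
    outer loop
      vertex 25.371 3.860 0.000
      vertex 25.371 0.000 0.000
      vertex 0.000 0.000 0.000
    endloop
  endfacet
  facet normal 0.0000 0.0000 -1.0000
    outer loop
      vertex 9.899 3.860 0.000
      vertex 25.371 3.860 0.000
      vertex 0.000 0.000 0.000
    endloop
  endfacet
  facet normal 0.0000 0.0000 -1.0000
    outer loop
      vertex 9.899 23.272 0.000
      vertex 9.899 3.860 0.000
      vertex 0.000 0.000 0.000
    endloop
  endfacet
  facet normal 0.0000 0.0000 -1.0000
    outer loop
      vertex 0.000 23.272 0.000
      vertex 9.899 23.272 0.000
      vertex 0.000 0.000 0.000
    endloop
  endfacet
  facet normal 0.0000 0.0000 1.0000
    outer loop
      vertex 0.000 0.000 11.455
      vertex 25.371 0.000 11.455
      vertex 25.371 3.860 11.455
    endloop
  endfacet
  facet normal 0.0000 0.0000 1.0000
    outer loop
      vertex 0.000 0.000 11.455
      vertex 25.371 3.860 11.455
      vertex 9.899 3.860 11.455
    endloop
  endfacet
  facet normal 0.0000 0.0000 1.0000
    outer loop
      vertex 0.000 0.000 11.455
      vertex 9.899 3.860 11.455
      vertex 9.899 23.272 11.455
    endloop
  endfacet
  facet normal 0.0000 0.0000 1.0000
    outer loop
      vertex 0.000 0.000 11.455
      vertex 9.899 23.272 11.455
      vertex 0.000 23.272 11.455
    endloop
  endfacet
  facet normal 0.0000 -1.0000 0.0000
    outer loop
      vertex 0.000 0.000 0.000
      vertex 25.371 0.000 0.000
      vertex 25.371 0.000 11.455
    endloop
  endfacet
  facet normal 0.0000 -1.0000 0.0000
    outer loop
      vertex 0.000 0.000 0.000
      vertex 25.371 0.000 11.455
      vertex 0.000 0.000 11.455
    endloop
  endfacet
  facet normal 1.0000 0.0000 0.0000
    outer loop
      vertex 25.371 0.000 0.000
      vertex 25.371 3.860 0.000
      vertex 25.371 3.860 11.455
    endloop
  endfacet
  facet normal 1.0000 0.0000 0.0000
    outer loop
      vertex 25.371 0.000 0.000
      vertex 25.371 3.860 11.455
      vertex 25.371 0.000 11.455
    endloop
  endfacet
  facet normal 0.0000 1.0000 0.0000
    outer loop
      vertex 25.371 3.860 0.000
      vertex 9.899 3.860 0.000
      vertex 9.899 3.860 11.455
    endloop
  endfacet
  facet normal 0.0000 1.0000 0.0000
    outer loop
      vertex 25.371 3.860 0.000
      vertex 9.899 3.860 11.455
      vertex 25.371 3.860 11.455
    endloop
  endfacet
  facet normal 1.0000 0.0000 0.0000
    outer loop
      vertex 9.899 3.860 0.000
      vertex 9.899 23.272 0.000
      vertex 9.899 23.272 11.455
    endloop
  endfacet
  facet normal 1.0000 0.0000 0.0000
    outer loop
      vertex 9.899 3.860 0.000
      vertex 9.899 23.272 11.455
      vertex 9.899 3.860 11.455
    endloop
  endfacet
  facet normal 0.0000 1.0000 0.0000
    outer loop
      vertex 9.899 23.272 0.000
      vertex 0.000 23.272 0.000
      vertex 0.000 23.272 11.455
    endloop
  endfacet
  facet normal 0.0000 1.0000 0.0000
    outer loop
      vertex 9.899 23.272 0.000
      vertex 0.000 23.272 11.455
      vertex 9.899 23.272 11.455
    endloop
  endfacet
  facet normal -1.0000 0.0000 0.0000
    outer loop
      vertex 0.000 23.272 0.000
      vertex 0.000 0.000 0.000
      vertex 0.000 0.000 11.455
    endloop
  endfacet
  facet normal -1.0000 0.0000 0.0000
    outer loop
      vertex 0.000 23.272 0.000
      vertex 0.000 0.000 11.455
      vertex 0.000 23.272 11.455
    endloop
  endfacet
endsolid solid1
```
; perimeter-only toolpath
G21 ; units = mm
G90 ; absolute positioning
G28 ; home
; layer 1
G0 Z1.909
G0 X0.000 Y0.000
G1 X25.371 Y0.000
G1 X25.371 Y3.860
G1 X9.899 Y3.860
G1 X9.899 Y23.272
G1 X0.000 Y23.272
G1 X0.000 Y0.000
; layer 2
G0 Z3.818
G0 X0.000 Y0.000
G1 X25.371 Y0.000
G1 X25.371 Y3.860
G1 X9.899 Y3.860
G1 X9.899 Y23.272
G1 X0.000 Y23.272
G1 X0.000 Y0.000
; layer 3
G0 Z5.728
G0 X0.000 Y0.000
G1 X25.371 Y0.000
G1 X25.371 Y3.860
G1 X9.899 Y3.860
G1 X9.899 Y23.272
G1 X0.000 Y23.272
G1 X0.000 Y0.000
; layer 4
G0 Z7.637
G0 X0.000 Y0.000
G1 X25.371 Y0.000
G1 X25.371 Y3.860
G1 X9.899 Y3.860
G1 X9.899 Y23.272
G1 X0.000 Y23.272
G1 X0.000 Y0.000
; layer 5
G0 Z9.546
G0 X0.000 Y0.000
G1 X25.371 Y0.000
G1 X25.371 Y3.860
G1 X9.899 Y3.860
G1 X9.899 Y23.272
G1 X0.000 Y23.272
G1 X0.000 Y0.000
; layer 6
G0 Z11.455
G0 X0.000 Y0.000
G1 X25.371 Y0.000
G1 X25.371 Y3.860
G1 X9.899 Y3.860
G1 X9.899 Y23.272
G1 X0.000 Y23.272
G1 X0.000 Y0.000
M2 ; end

The solid is an L-shaped prism: outer 25.4 × 23.3 mm, arm thicknesses ≈ 3.86 mm (horizontal) and 9.9 mm (vertical), extruded 11.5 mm in z. Slicing at Δz = 1.909 mm — 6 equal slices spanning the solid's height, so layer i sits at z = i·h/6 — gives 6 non-empty perimeters. Each is a 6-segment closed polygon; G0 lifts to the layer z and rapids to the start vertex, then G1 traces the edges.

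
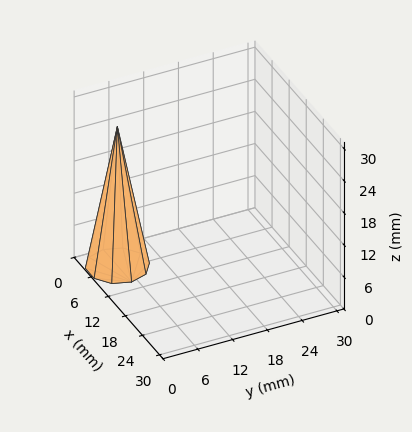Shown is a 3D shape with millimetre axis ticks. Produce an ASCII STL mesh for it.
Reading the render: the shape is a regular 10-sided pyramid, base circumscribed radius ≈ 5 mm, apex at z ≈ 26 mm (dimensions read to the nearest mm from the axis ticks). For the STL, each face is triangulated and given an outward normal.

solid part
  facet normal 0.0000 0.0000 -1.0000
    outer loop
      vertex 6.55 9.76 0.00
      vertex 9.05 7.94 0.00
      vertex 10.00 5.00 0.00
    endloop
  endfacet
  facet normal 0.0000 0.0000 -1.0000
    outer loop
      vertex 3.45 9.76 0.00
      vertex 6.55 9.76 0.00
      vertex 10.00 5.00 0.00
    endloop
  endfacet
  facet normal 0.0000 0.0000 -1.0000
    outer loop
      vertex 0.95 7.94 0.00
      vertex 3.45 9.76 0.00
      vertex 10.00 5.00 0.00
    endloop
  endfacet
  facet normal 0.0000 0.0000 -1.0000
    outer loop
      vertex 0.00 5.00 0.00
      vertex 0.95 7.94 0.00
      vertex 10.00 5.00 0.00
    endloop
  endfacet
  facet normal 0.0000 0.0000 -1.0000
    outer loop
      vertex 0.95 2.06 0.00
      vertex 0.00 5.00 0.00
      vertex 10.00 5.00 0.00
    endloop
  endfacet
  facet normal 0.0000 0.0000 -1.0000
    outer loop
      vertex 3.45 0.24 0.00
      vertex 0.95 2.06 0.00
      vertex 10.00 5.00 0.00
    endloop
  endfacet
  facet normal 0.0000 0.0000 -1.0000
    outer loop
      vertex 6.55 0.24 0.00
      vertex 3.45 0.24 0.00
      vertex 10.00 5.00 0.00
    endloop
  endfacet
  facet normal 0.0000 0.0000 -1.0000
    outer loop
      vertex 9.05 2.06 0.00
      vertex 6.55 0.24 0.00
      vertex 10.00 5.00 0.00
    endloop
  endfacet
  facet normal 0.9360 0.3025 0.1800
    outer loop
      vertex 10.00 5.00 0.00
      vertex 9.05 7.94 0.00
      vertex 5.00 5.00 26.00
    endloop
  endfacet
  facet normal 0.5789 0.7952 0.1801
    outer loop
      vertex 9.05 7.94 0.00
      vertex 6.55 9.76 0.00
      vertex 5.00 5.00 26.00
    endloop
  endfacet
  facet normal 0.0000 0.9837 0.1801
    outer loop
      vertex 6.55 9.76 0.00
      vertex 3.45 9.76 0.00
      vertex 5.00 5.00 26.00
    endloop
  endfacet
  facet normal -0.5789 0.7952 0.1801
    outer loop
      vertex 3.45 9.76 0.00
      vertex 0.95 7.94 0.00
      vertex 5.00 5.00 26.00
    endloop
  endfacet
  facet normal -0.9360 0.3025 0.1800
    outer loop
      vertex 0.95 7.94 0.00
      vertex 0.00 5.00 0.00
      vertex 5.00 5.00 26.00
    endloop
  endfacet
  facet normal -0.9360 -0.3025 0.1800
    outer loop
      vertex 0.00 5.00 0.00
      vertex 0.95 2.06 0.00
      vertex 5.00 5.00 26.00
    endloop
  endfacet
  facet normal -0.5789 -0.7952 0.1801
    outer loop
      vertex 0.95 2.06 0.00
      vertex 3.45 0.24 0.00
      vertex 5.00 5.00 26.00
    endloop
  endfacet
  facet normal 0.0000 -0.9837 0.1801
    outer loop
      vertex 3.45 0.24 0.00
      vertex 6.55 0.24 0.00
      vertex 5.00 5.00 26.00
    endloop
  endfacet
  facet normal 0.5789 -0.7952 0.1801
    outer loop
      vertex 6.55 0.24 0.00
      vertex 9.05 2.06 0.00
      vertex 5.00 5.00 26.00
    endloop
  endfacet
  facet normal 0.9360 -0.3025 0.1800
    outer loop
      vertex 9.05 2.06 0.00
      vertex 10.00 5.00 0.00
      vertex 5.00 5.00 26.00
    endloop
  endfacet
endsolid part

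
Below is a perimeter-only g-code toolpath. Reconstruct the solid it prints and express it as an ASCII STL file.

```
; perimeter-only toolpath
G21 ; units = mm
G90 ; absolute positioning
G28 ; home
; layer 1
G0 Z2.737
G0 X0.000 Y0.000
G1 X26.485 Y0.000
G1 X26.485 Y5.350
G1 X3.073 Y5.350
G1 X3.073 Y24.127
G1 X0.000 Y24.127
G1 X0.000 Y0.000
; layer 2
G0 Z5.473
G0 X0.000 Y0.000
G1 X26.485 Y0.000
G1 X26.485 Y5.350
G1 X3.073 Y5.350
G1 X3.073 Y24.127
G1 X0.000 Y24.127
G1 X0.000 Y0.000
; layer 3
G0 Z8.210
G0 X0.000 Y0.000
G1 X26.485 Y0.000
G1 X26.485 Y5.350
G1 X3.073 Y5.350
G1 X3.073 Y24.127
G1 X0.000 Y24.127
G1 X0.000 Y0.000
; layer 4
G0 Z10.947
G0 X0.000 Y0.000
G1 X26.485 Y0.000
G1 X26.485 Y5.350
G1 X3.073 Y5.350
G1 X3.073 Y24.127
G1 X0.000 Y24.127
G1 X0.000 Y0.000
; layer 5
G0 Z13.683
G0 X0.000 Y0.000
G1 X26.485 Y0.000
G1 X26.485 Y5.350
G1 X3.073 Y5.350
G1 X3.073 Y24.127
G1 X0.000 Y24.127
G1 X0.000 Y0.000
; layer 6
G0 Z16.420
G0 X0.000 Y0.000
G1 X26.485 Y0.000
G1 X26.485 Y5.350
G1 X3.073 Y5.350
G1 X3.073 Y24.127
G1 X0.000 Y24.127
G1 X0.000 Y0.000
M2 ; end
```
solid part
  facet normal 0.0000 0.0000 -1.0000
    outer loop
      vertex 26.485 5.350 0.000
      vertex 26.485 0.000 0.000
      vertex 0.000 0.000 0.000
    endloop
  endfacet
  facet normal 0.0000 0.0000 -1.0000
    outer loop
      vertex 3.073 5.350 0.000
      vertex 26.485 5.350 0.000
      vertex 0.000 0.000 0.000
    endloop
  endfacet
  facet normal 0.0000 0.0000 -1.0000
    outer loop
      vertex 3.073 24.127 0.000
      vertex 3.073 5.350 0.000
      vertex 0.000 0.000 0.000
    endloop
  endfacet
  facet normal 0.0000 0.0000 -1.0000
    outer loop
      vertex 0.000 24.127 0.000
      vertex 3.073 24.127 0.000
      vertex 0.000 0.000 0.000
    endloop
  endfacet
  facet normal 0.0000 0.0000 1.0000
    outer loop
      vertex 0.000 0.000 16.420
      vertex 26.485 0.000 16.420
      vertex 26.485 5.350 16.420
    endloop
  endfacet
  facet normal 0.0000 0.0000 1.0000
    outer loop
      vertex 0.000 0.000 16.420
      vertex 26.485 5.350 16.420
      vertex 3.073 5.350 16.420
    endloop
  endfacet
  facet normal 0.0000 0.0000 1.0000
    outer loop
      vertex 0.000 0.000 16.420
      vertex 3.073 5.350 16.420
      vertex 3.073 24.127 16.420
    endloop
  endfacet
  facet normal 0.0000 0.0000 1.0000
    outer loop
      vertex 0.000 0.000 16.420
      vertex 3.073 24.127 16.420
      vertex 0.000 24.127 16.420
    endloop
  endfacet
  facet normal 0.0000 -1.0000 0.0000
    outer loop
      vertex 0.000 0.000 0.000
      vertex 26.485 0.000 0.000
      vertex 26.485 0.000 16.420
    endloop
  endfacet
  facet normal 0.0000 -1.0000 0.0000
    outer loop
      vertex 0.000 0.000 0.000
      vertex 26.485 0.000 16.420
      vertex 0.000 0.000 16.420
    endloop
  endfacet
  facet normal 1.0000 0.0000 0.0000
    outer loop
      vertex 26.485 0.000 0.000
      vertex 26.485 5.350 0.000
      vertex 26.485 5.350 16.420
    endloop
  endfacet
  facet normal 1.0000 0.0000 0.0000
    outer loop
      vertex 26.485 0.000 0.000
      vertex 26.485 5.350 16.420
      vertex 26.485 0.000 16.420
    endloop
  endfacet
  facet normal 0.0000 1.0000 0.0000
    outer loop
      vertex 26.485 5.350 0.000
      vertex 3.073 5.350 0.000
      vertex 3.073 5.350 16.420
    endloop
  endfacet
  facet normal 0.0000 1.0000 0.0000
    outer loop
      vertex 26.485 5.350 0.000
      vertex 3.073 5.350 16.420
      vertex 26.485 5.350 16.420
    endloop
  endfacet
  facet normal 1.0000 0.0000 0.0000
    outer loop
      vertex 3.073 5.350 0.000
      vertex 3.073 24.127 0.000
      vertex 3.073 24.127 16.420
    endloop
  endfacet
  facet normal 1.0000 0.0000 0.0000
    outer loop
      vertex 3.073 5.350 0.000
      vertex 3.073 24.127 16.420
      vertex 3.073 5.350 16.420
    endloop
  endfacet
  facet normal 0.0000 1.0000 0.0000
    outer loop
      vertex 3.073 24.127 0.000
      vertex 0.000 24.127 0.000
      vertex 0.000 24.127 16.420
    endloop
  endfacet
  facet normal 0.0000 1.0000 0.0000
    outer loop
      vertex 3.073 24.127 0.000
      vertex 0.000 24.127 16.420
      vertex 3.073 24.127 16.420
    endloop
  endfacet
  facet normal -1.0000 0.0000 0.0000
    outer loop
      vertex 0.000 24.127 0.000
      vertex 0.000 0.000 0.000
      vertex 0.000 0.000 16.420
    endloop
  endfacet
  facet normal -1.0000 0.0000 0.0000
    outer loop
      vertex 0.000 24.127 0.000
      vertex 0.000 0.000 16.420
      vertex 0.000 24.127 16.420
    endloop
  endfacet
endsolid part

The G0 Z moves step by Δz≈2.737 mm. Every layer's G1 loop is the same polygon, so the solid is a straight extrusion of it from z=0 to z≈16.4. Closing with flat bottom and top caps and triangulating gives 20 facets — an L-shaped prism: outer 26.5 × 24.1 mm, arm thicknesses ≈ 5.35 mm (horizontal) and 3.07 mm (vertical), extruded 16.4 mm in z.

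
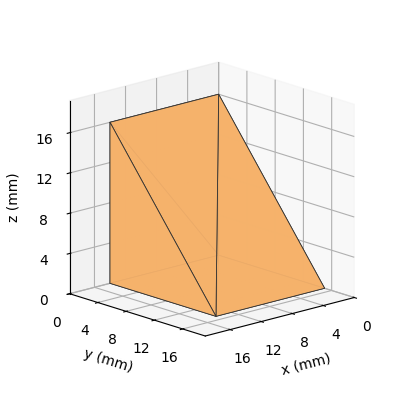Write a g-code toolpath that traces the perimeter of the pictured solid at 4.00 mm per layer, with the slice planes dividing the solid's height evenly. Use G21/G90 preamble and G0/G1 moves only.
Reading the render: the shape is a wedge (ramp): 14 × 15 mm base, rising to 16 mm along the y=0 edge and sloping linearly to z=0 at y=15 (dimensions read to the nearest mm from the axis ticks). For the g-code, the solid's height is divided into equal slices at the stated Δz and each level perimeter traced with G1 moves after a G0 lift.

; perimeter-only toolpath
G21 ; units = mm
G90 ; absolute positioning
G28 ; home
; layer 1
G0 Z4.00
G0 X0.00 Y0.00
G1 X14.00 Y0.00
G1 X14.00 Y11.25
G1 X0.00 Y11.25
G1 X0.00 Y0.00
; layer 2
G0 Z8.00
G0 X0.00 Y0.00
G1 X14.00 Y0.00
G1 X14.00 Y7.50
G1 X0.00 Y7.50
G1 X0.00 Y0.00
; layer 3
G0 Z12.00
G0 X0.00 Y0.00
G1 X14.00 Y0.00
G1 X14.00 Y3.75
G1 X0.00 Y3.75
G1 X0.00 Y0.00
M2 ; end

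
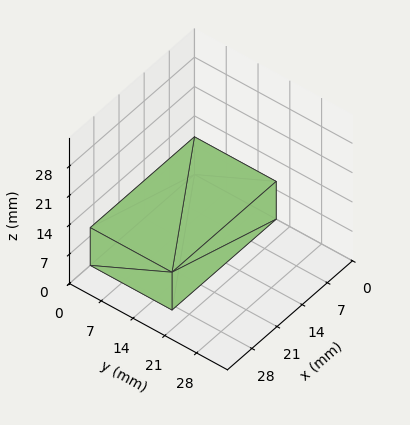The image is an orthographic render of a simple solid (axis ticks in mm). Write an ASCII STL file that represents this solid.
Reading the render: the shape is a rectangular box, roughly 29 × 18 mm footprint and 9 mm tall (dimensions read to the nearest mm from the axis ticks). For the STL, each face is triangulated and given an outward normal.

solid part
  facet normal 0.0000 0.0000 -1.0000
    outer loop
      vertex 29.0 18.0 0.0
      vertex 29.0 0.0 0.0
      vertex 0.0 0.0 0.0
    endloop
  endfacet
  facet normal 0.0000 0.0000 -1.0000
    outer loop
      vertex 0.0 18.0 0.0
      vertex 29.0 18.0 0.0
      vertex 0.0 0.0 0.0
    endloop
  endfacet
  facet normal 0.0000 0.0000 1.0000
    outer loop
      vertex 0.0 0.0 9.0
      vertex 29.0 0.0 9.0
      vertex 29.0 18.0 9.0
    endloop
  endfacet
  facet normal 0.0000 0.0000 1.0000
    outer loop
      vertex 0.0 0.0 9.0
      vertex 29.0 18.0 9.0
      vertex 0.0 18.0 9.0
    endloop
  endfacet
  facet normal 0.0000 -1.0000 0.0000
    outer loop
      vertex 0.0 0.0 0.0
      vertex 29.0 0.0 0.0
      vertex 29.0 0.0 9.0
    endloop
  endfacet
  facet normal 0.0000 -1.0000 0.0000
    outer loop
      vertex 0.0 0.0 0.0
      vertex 29.0 0.0 9.0
      vertex 0.0 0.0 9.0
    endloop
  endfacet
  facet normal 0.0000 1.0000 0.0000
    outer loop
      vertex 29.0 18.0 9.0
      vertex 29.0 18.0 0.0
      vertex 0.0 18.0 0.0
    endloop
  endfacet
  facet normal 0.0000 1.0000 0.0000
    outer loop
      vertex 0.0 18.0 9.0
      vertex 29.0 18.0 9.0
      vertex 0.0 18.0 0.0
    endloop
  endfacet
  facet normal -1.0000 0.0000 0.0000
    outer loop
      vertex 0.0 18.0 9.0
      vertex 0.0 18.0 0.0
      vertex 0.0 0.0 0.0
    endloop
  endfacet
  facet normal -1.0000 0.0000 0.0000
    outer loop
      vertex 0.0 0.0 9.0
      vertex 0.0 18.0 9.0
      vertex 0.0 0.0 0.0
    endloop
  endfacet
  facet normal 1.0000 0.0000 0.0000
    outer loop
      vertex 29.0 0.0 0.0
      vertex 29.0 18.0 0.0
      vertex 29.0 18.0 9.0
    endloop
  endfacet
  facet normal 1.0000 0.0000 0.0000
    outer loop
      vertex 29.0 0.0 0.0
      vertex 29.0 18.0 9.0
      vertex 29.0 0.0 9.0
    endloop
  endfacet
endsolid part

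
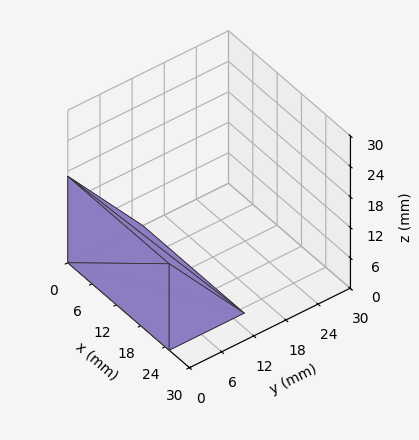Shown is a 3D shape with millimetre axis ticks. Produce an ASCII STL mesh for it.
Reading the render: the shape is a wedge (ramp): 25 × 14 mm base, rising to 17 mm along the y=0 edge and sloping linearly to z=0 at y=14 (dimensions read to the nearest mm from the axis ticks). For the STL, each face is triangulated and given an outward normal.

solid part
  facet normal 0.0000 0.0000 -1.0000
    outer loop
      vertex 25.000 14.000 0.000
      vertex 25.000 0.000 0.000
      vertex 0.000 0.000 0.000
    endloop
  endfacet
  facet normal 0.0000 0.0000 -1.0000
    outer loop
      vertex 0.000 14.000 0.000
      vertex 25.000 14.000 0.000
      vertex 0.000 0.000 0.000
    endloop
  endfacet
  facet normal 0.0000 -1.0000 0.0000
    outer loop
      vertex 0.000 0.000 0.000
      vertex 25.000 0.000 0.000
      vertex 25.000 0.000 17.000
    endloop
  endfacet
  facet normal 0.0000 -1.0000 0.0000
    outer loop
      vertex 0.000 0.000 0.000
      vertex 25.000 0.000 17.000
      vertex 0.000 0.000 17.000
    endloop
  endfacet
  facet normal 0.0000 0.7719 0.6357
    outer loop
      vertex 0.000 0.000 17.000
      vertex 25.000 0.000 17.000
      vertex 25.000 14.000 0.000
    endloop
  endfacet
  facet normal 0.0000 0.7719 0.6357
    outer loop
      vertex 0.000 0.000 17.000
      vertex 25.000 14.000 0.000
      vertex 0.000 14.000 0.000
    endloop
  endfacet
  facet normal -1.0000 0.0000 0.0000
    outer loop
      vertex 0.000 0.000 17.000
      vertex 0.000 14.000 0.000
      vertex 0.000 0.000 0.000
    endloop
  endfacet
  facet normal 1.0000 0.0000 0.0000
    outer loop
      vertex 25.000 0.000 0.000
      vertex 25.000 14.000 0.000
      vertex 25.000 0.000 17.000
    endloop
  endfacet
endsolid part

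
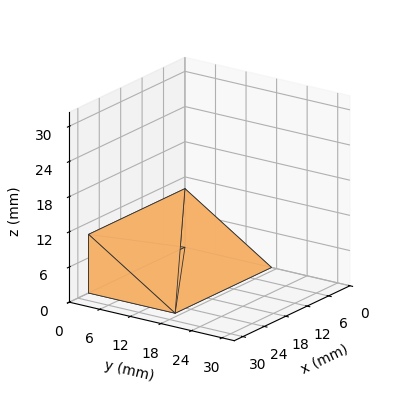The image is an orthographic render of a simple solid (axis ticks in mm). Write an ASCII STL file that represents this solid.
Reading the render: the shape is a wedge (ramp): 27 × 17 mm base, rising to 10 mm along the y=0 edge and sloping linearly to z=0 at y=17 (dimensions read to the nearest mm from the axis ticks). For the STL, each face is triangulated and given an outward normal.

solid part
  facet normal 0.0000 0.0000 -1.0000
    outer loop
      vertex 27.000 17.000 0.000
      vertex 27.000 0.000 0.000
      vertex 0.000 0.000 0.000
    endloop
  endfacet
  facet normal 0.0000 0.0000 -1.0000
    outer loop
      vertex 0.000 17.000 0.000
      vertex 27.000 17.000 0.000
      vertex 0.000 0.000 0.000
    endloop
  endfacet
  facet normal 0.0000 -1.0000 0.0000
    outer loop
      vertex 0.000 0.000 0.000
      vertex 27.000 0.000 0.000
      vertex 27.000 0.000 10.000
    endloop
  endfacet
  facet normal 0.0000 -1.0000 0.0000
    outer loop
      vertex 0.000 0.000 0.000
      vertex 27.000 0.000 10.000
      vertex 0.000 0.000 10.000
    endloop
  endfacet
  facet normal 0.0000 0.5070 0.8619
    outer loop
      vertex 0.000 0.000 10.000
      vertex 27.000 0.000 10.000
      vertex 27.000 17.000 0.000
    endloop
  endfacet
  facet normal 0.0000 0.5070 0.8619
    outer loop
      vertex 0.000 0.000 10.000
      vertex 27.000 17.000 0.000
      vertex 0.000 17.000 0.000
    endloop
  endfacet
  facet normal -1.0000 0.0000 0.0000
    outer loop
      vertex 0.000 0.000 10.000
      vertex 0.000 17.000 0.000
      vertex 0.000 0.000 0.000
    endloop
  endfacet
  facet normal 1.0000 0.0000 0.0000
    outer loop
      vertex 27.000 0.000 0.000
      vertex 27.000 17.000 0.000
      vertex 27.000 0.000 10.000
    endloop
  endfacet
endsolid part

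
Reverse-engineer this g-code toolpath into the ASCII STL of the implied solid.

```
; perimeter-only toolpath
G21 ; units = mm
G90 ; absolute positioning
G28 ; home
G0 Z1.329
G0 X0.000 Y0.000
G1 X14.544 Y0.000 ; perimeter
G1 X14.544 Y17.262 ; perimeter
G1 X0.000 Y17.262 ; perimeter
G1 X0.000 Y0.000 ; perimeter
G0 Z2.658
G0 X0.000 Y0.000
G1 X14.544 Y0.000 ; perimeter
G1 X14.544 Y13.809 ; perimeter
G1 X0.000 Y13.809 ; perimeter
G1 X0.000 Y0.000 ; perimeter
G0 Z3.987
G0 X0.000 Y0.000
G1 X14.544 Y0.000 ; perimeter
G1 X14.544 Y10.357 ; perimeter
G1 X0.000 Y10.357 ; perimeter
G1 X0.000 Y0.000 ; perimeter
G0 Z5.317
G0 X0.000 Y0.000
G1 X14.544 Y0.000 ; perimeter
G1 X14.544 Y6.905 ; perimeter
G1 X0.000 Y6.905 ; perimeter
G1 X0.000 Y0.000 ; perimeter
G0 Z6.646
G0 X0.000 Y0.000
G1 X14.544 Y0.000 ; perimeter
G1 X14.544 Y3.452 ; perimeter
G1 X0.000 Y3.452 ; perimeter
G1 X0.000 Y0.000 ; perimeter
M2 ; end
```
solid part
  facet normal 0.0000 0.0000 -1.0000
    outer loop
      vertex 14.544 20.714 0.000
      vertex 14.544 0.000 0.000
      vertex 0.000 0.000 0.000
    endloop
  endfacet
  facet normal 0.0000 0.0000 -1.0000
    outer loop
      vertex 0.000 20.714 0.000
      vertex 14.544 20.714 0.000
      vertex 0.000 0.000 0.000
    endloop
  endfacet
  facet normal 0.0000 -1.0000 0.0000
    outer loop
      vertex 0.000 0.000 0.000
      vertex 14.544 0.000 0.000
      vertex 14.544 0.000 7.975
    endloop
  endfacet
  facet normal 0.0000 -1.0000 0.0000
    outer loop
      vertex 0.000 0.000 0.000
      vertex 14.544 0.000 7.975
      vertex 0.000 0.000 7.975
    endloop
  endfacet
  facet normal 0.0000 0.3593 0.9332
    outer loop
      vertex 0.000 0.000 7.975
      vertex 14.544 0.000 7.975
      vertex 14.544 20.714 0.000
    endloop
  endfacet
  facet normal 0.0000 0.3593 0.9332
    outer loop
      vertex 0.000 0.000 7.975
      vertex 14.544 20.714 0.000
      vertex 0.000 20.714 0.000
    endloop
  endfacet
  facet normal -1.0000 0.0000 0.0000
    outer loop
      vertex 0.000 0.000 7.975
      vertex 0.000 20.714 0.000
      vertex 0.000 0.000 0.000
    endloop
  endfacet
  facet normal 1.0000 0.0000 0.0000
    outer loop
      vertex 14.544 0.000 0.000
      vertex 14.544 20.714 0.000
      vertex 14.544 0.000 7.975
    endloop
  endfacet
endsolid part

The G0 Z moves step by Δz≈1.329 mm. The G1 loops shrink linearly with z, so the solid tapers from its base footprint up to z≈7.97. Closing with a flat bottom cap and the tapered top and triangulating gives 8 facets — a wedge (ramp): 14.5 × 20.7 mm base, rising to 7.97 mm along the y=0 edge and sloping linearly to z=0 at y=20.7.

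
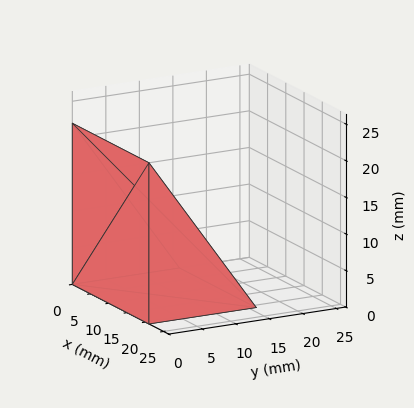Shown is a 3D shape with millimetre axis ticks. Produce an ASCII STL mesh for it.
Reading the render: the shape is a wedge (ramp): 21 × 16 mm base, rising to 22 mm along the y=0 edge and sloping linearly to z=0 at y=16 (dimensions read to the nearest mm from the axis ticks). For the STL, each face is triangulated and given an outward normal.

solid part
  facet normal 0.0000 0.0000 -1.0000
    outer loop
      vertex 21.0 16.0 0.0
      vertex 21.0 0.0 0.0
      vertex 0.0 0.0 0.0
    endloop
  endfacet
  facet normal 0.0000 0.0000 -1.0000
    outer loop
      vertex 0.0 16.0 0.0
      vertex 21.0 16.0 0.0
      vertex 0.0 0.0 0.0
    endloop
  endfacet
  facet normal 0.0000 -1.0000 0.0000
    outer loop
      vertex 0.0 0.0 0.0
      vertex 21.0 0.0 0.0
      vertex 21.0 0.0 22.0
    endloop
  endfacet
  facet normal 0.0000 -1.0000 0.0000
    outer loop
      vertex 0.0 0.0 0.0
      vertex 21.0 0.0 22.0
      vertex 0.0 0.0 22.0
    endloop
  endfacet
  facet normal 0.0000 0.8087 0.5882
    outer loop
      vertex 0.0 0.0 22.0
      vertex 21.0 0.0 22.0
      vertex 21.0 16.0 0.0
    endloop
  endfacet
  facet normal 0.0000 0.8087 0.5882
    outer loop
      vertex 0.0 0.0 22.0
      vertex 21.0 16.0 0.0
      vertex 0.0 16.0 0.0
    endloop
  endfacet
  facet normal -1.0000 0.0000 0.0000
    outer loop
      vertex 0.0 0.0 22.0
      vertex 0.0 16.0 0.0
      vertex 0.0 0.0 0.0
    endloop
  endfacet
  facet normal 1.0000 0.0000 0.0000
    outer loop
      vertex 21.0 0.0 0.0
      vertex 21.0 16.0 0.0
      vertex 21.0 0.0 22.0
    endloop
  endfacet
endsolid part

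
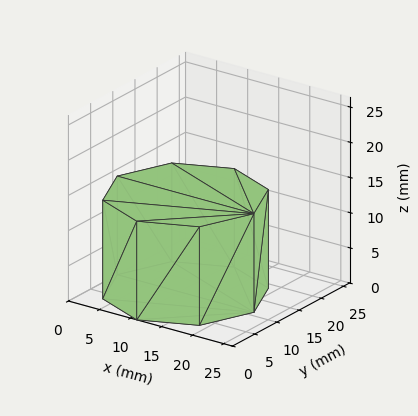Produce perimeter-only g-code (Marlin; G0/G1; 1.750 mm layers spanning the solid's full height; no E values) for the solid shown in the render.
Reading the render: the shape is a regular 8-sided prism (a cylinder approximated with 8 flat sides), circumscribed radius ≈ 11 mm, height ≈ 14 mm (dimensions read to the nearest mm from the axis ticks). For the g-code, the solid's height is divided into equal slices at the stated Δz and each level perimeter traced with G1 moves after a G0 lift.

; perimeter-only toolpath
G21 ; units = mm
G90 ; absolute positioning
G28 ; home
; layer 1
G0 Z1.750
G0 X22.000 Y11.000
G1 X18.778 Y18.778
G1 X11.000 Y22.000
G1 X3.222 Y18.778
G1 X0.000 Y11.000
G1 X3.222 Y3.222
G1 X11.000 Y0.000
G1 X18.778 Y3.222
G1 X22.000 Y11.000
; layer 2
G0 Z3.500
G0 X22.000 Y11.000
G1 X18.778 Y18.778
G1 X11.000 Y22.000
G1 X3.222 Y18.778
G1 X0.000 Y11.000
G1 X3.222 Y3.222
G1 X11.000 Y0.000
G1 X18.778 Y3.222
G1 X22.000 Y11.000
; layer 3
G0 Z5.250
G0 X22.000 Y11.000
G1 X18.778 Y18.778
G1 X11.000 Y22.000
G1 X3.222 Y18.778
G1 X0.000 Y11.000
G1 X3.222 Y3.222
G1 X11.000 Y0.000
G1 X18.778 Y3.222
G1 X22.000 Y11.000
; layer 4
G0 Z7.000
G0 X22.000 Y11.000
G1 X18.778 Y18.778
G1 X11.000 Y22.000
G1 X3.222 Y18.778
G1 X0.000 Y11.000
G1 X3.222 Y3.222
G1 X11.000 Y0.000
G1 X18.778 Y3.222
G1 X22.000 Y11.000
; layer 5
G0 Z8.750
G0 X22.000 Y11.000
G1 X18.778 Y18.778
G1 X11.000 Y22.000
G1 X3.222 Y18.778
G1 X0.000 Y11.000
G1 X3.222 Y3.222
G1 X11.000 Y0.000
G1 X18.778 Y3.222
G1 X22.000 Y11.000
; layer 6
G0 Z10.500
G0 X22.000 Y11.000
G1 X18.778 Y18.778
G1 X11.000 Y22.000
G1 X3.222 Y18.778
G1 X0.000 Y11.000
G1 X3.222 Y3.222
G1 X11.000 Y0.000
G1 X18.778 Y3.222
G1 X22.000 Y11.000
; layer 7
G0 Z12.250
G0 X22.000 Y11.000
G1 X18.778 Y18.778
G1 X11.000 Y22.000
G1 X3.222 Y18.778
G1 X0.000 Y11.000
G1 X3.222 Y3.222
G1 X11.000 Y0.000
G1 X18.778 Y3.222
G1 X22.000 Y11.000
; layer 8
G0 Z14.000
G0 X22.000 Y11.000
G1 X18.778 Y18.778
G1 X11.000 Y22.000
G1 X3.222 Y18.778
G1 X0.000 Y11.000
G1 X3.222 Y3.222
G1 X11.000 Y0.000
G1 X18.778 Y3.222
G1 X22.000 Y11.000
M2 ; end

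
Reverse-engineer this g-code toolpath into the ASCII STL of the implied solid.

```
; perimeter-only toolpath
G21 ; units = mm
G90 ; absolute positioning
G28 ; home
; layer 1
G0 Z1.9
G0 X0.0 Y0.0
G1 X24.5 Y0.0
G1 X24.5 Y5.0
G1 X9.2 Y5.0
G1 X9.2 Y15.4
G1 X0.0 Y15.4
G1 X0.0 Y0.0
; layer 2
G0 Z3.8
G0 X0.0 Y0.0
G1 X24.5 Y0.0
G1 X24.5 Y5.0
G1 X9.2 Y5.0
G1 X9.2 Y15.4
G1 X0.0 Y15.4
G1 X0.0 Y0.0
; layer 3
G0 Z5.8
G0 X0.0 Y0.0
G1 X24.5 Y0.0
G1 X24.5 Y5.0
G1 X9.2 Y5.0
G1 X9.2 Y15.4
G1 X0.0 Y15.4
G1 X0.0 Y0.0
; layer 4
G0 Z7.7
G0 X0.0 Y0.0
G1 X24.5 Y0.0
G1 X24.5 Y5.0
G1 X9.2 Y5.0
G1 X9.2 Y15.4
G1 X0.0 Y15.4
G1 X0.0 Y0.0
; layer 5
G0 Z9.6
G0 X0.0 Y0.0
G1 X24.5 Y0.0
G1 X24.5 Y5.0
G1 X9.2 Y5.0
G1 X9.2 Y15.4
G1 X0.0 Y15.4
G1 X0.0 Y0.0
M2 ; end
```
solid part
  facet normal 0.0000 0.0000 -1.0000
    outer loop
      vertex 24.5 5.0 0.0
      vertex 24.5 0.0 0.0
      vertex 0.0 0.0 0.0
    endloop
  endfacet
  facet normal 0.0000 0.0000 -1.0000
    outer loop
      vertex 9.2 5.0 0.0
      vertex 24.5 5.0 0.0
      vertex 0.0 0.0 0.0
    endloop
  endfacet
  facet normal 0.0000 0.0000 -1.0000
    outer loop
      vertex 9.2 15.4 0.0
      vertex 9.2 5.0 0.0
      vertex 0.0 0.0 0.0
    endloop
  endfacet
  facet normal 0.0000 0.0000 -1.0000
    outer loop
      vertex 0.0 15.4 0.0
      vertex 9.2 15.4 0.0
      vertex 0.0 0.0 0.0
    endloop
  endfacet
  facet normal 0.0000 0.0000 1.0000
    outer loop
      vertex 0.0 0.0 9.6
      vertex 24.5 0.0 9.6
      vertex 24.5 5.0 9.6
    endloop
  endfacet
  facet normal 0.0000 0.0000 1.0000
    outer loop
      vertex 0.0 0.0 9.6
      vertex 24.5 5.0 9.6
      vertex 9.2 5.0 9.6
    endloop
  endfacet
  facet normal 0.0000 0.0000 1.0000
    outer loop
      vertex 0.0 0.0 9.6
      vertex 9.2 5.0 9.6
      vertex 9.2 15.4 9.6
    endloop
  endfacet
  facet normal 0.0000 0.0000 1.0000
    outer loop
      vertex 0.0 0.0 9.6
      vertex 9.2 15.4 9.6
      vertex 0.0 15.4 9.6
    endloop
  endfacet
  facet normal 0.0000 -1.0000 0.0000
    outer loop
      vertex 0.0 0.0 0.0
      vertex 24.5 0.0 0.0
      vertex 24.5 0.0 9.6
    endloop
  endfacet
  facet normal 0.0000 -1.0000 0.0000
    outer loop
      vertex 0.0 0.0 0.0
      vertex 24.5 0.0 9.6
      vertex 0.0 0.0 9.6
    endloop
  endfacet
  facet normal 1.0000 0.0000 0.0000
    outer loop
      vertex 24.5 0.0 0.0
      vertex 24.5 5.0 0.0
      vertex 24.5 5.0 9.6
    endloop
  endfacet
  facet normal 1.0000 0.0000 0.0000
    outer loop
      vertex 24.5 0.0 0.0
      vertex 24.5 5.0 9.6
      vertex 24.5 0.0 9.6
    endloop
  endfacet
  facet normal 0.0000 1.0000 0.0000
    outer loop
      vertex 24.5 5.0 0.0
      vertex 9.2 5.0 0.0
      vertex 9.2 5.0 9.6
    endloop
  endfacet
  facet normal 0.0000 1.0000 0.0000
    outer loop
      vertex 24.5 5.0 0.0
      vertex 9.2 5.0 9.6
      vertex 24.5 5.0 9.6
    endloop
  endfacet
  facet normal 1.0000 0.0000 0.0000
    outer loop
      vertex 9.2 5.0 0.0
      vertex 9.2 15.4 0.0
      vertex 9.2 15.4 9.6
    endloop
  endfacet
  facet normal 1.0000 0.0000 0.0000
    outer loop
      vertex 9.2 5.0 0.0
      vertex 9.2 15.4 9.6
      vertex 9.2 5.0 9.6
    endloop
  endfacet
  facet normal 0.0000 1.0000 0.0000
    outer loop
      vertex 9.2 15.4 0.0
      vertex 0.0 15.4 0.0
      vertex 0.0 15.4 9.6
    endloop
  endfacet
  facet normal 0.0000 1.0000 0.0000
    outer loop
      vertex 9.2 15.4 0.0
      vertex 0.0 15.4 9.6
      vertex 9.2 15.4 9.6
    endloop
  endfacet
  facet normal -1.0000 0.0000 0.0000
    outer loop
      vertex 0.0 15.4 0.0
      vertex 0.0 0.0 0.0
      vertex 0.0 0.0 9.6
    endloop
  endfacet
  facet normal -1.0000 0.0000 0.0000
    outer loop
      vertex 0.0 15.4 0.0
      vertex 0.0 0.0 9.6
      vertex 0.0 15.4 9.6
    endloop
  endfacet
endsolid part

The G0 Z moves step by Δz≈1.9 mm. Every layer's G1 loop is the same polygon, so the solid is a straight extrusion of it from z=0 to z≈9.6. Closing with flat bottom and top caps and triangulating gives 20 facets — an L-shaped prism: outer 24.5 × 15.4 mm, arm thicknesses ≈ 5 mm (horizontal) and 9.2 mm (vertical), extruded 9.6 mm in z.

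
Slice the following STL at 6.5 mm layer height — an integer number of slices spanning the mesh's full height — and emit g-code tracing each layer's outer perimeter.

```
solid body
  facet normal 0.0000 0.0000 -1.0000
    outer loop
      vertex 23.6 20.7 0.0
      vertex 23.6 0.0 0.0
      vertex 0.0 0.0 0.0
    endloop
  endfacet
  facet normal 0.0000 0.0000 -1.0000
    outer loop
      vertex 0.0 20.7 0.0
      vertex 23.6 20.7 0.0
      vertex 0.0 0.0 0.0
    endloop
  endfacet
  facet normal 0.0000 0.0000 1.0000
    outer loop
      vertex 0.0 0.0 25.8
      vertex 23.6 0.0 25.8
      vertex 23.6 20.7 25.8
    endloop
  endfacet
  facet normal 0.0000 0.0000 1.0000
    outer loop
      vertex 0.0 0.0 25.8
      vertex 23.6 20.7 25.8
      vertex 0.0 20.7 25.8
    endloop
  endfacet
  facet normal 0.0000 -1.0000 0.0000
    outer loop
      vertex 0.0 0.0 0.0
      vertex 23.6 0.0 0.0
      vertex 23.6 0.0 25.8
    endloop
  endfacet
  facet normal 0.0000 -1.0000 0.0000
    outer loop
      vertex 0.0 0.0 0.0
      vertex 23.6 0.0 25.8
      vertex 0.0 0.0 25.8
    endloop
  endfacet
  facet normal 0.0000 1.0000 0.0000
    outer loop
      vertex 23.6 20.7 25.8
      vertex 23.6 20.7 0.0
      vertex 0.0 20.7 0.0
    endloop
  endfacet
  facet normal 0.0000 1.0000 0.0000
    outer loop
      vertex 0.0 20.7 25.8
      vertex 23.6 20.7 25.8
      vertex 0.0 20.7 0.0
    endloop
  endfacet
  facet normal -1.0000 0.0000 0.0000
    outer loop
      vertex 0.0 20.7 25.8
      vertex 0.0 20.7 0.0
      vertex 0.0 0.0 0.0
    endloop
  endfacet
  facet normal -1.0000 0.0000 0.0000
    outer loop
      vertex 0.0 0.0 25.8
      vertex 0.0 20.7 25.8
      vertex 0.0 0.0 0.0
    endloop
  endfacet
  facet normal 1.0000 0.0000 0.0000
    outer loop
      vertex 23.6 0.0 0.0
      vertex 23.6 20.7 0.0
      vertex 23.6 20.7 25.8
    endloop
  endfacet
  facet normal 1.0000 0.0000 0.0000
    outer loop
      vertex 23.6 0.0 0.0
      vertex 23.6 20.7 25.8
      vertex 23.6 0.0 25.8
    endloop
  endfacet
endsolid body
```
; perimeter-only toolpath
G21 ; units = mm
G90 ; absolute positioning
G28 ; home
; layer 1
G0 Z6.5
G0 X0.0 Y0.0
G1 X23.6 Y0.0
G1 X23.6 Y20.7
G1 X0.0 Y20.7
G1 X0.0 Y0.0
; layer 2
G0 Z12.9
G0 X0.0 Y0.0
G1 X23.6 Y0.0
G1 X23.6 Y20.7
G1 X0.0 Y20.7
G1 X0.0 Y0.0
; layer 3
G0 Z19.4
G0 X0.0 Y0.0
G1 X23.6 Y0.0
G1 X23.6 Y20.7
G1 X0.0 Y20.7
G1 X0.0 Y0.0
; layer 4
G0 Z25.8
G0 X0.0 Y0.0
G1 X23.6 Y0.0
G1 X23.6 Y20.7
G1 X0.0 Y20.7
G1 X0.0 Y0.0
M2 ; end

The solid is a rectangular box, roughly 23.6 × 20.7 mm footprint and 25.8 mm tall. Slicing at Δz = 6.5 mm — 4 equal slices spanning the solid's height, so layer i sits at z = i·h/4 — gives 4 non-empty perimeters. Each is a 4-segment closed polygon; G0 lifts to the layer z and rapids to the start vertex, then G1 traces the edges.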